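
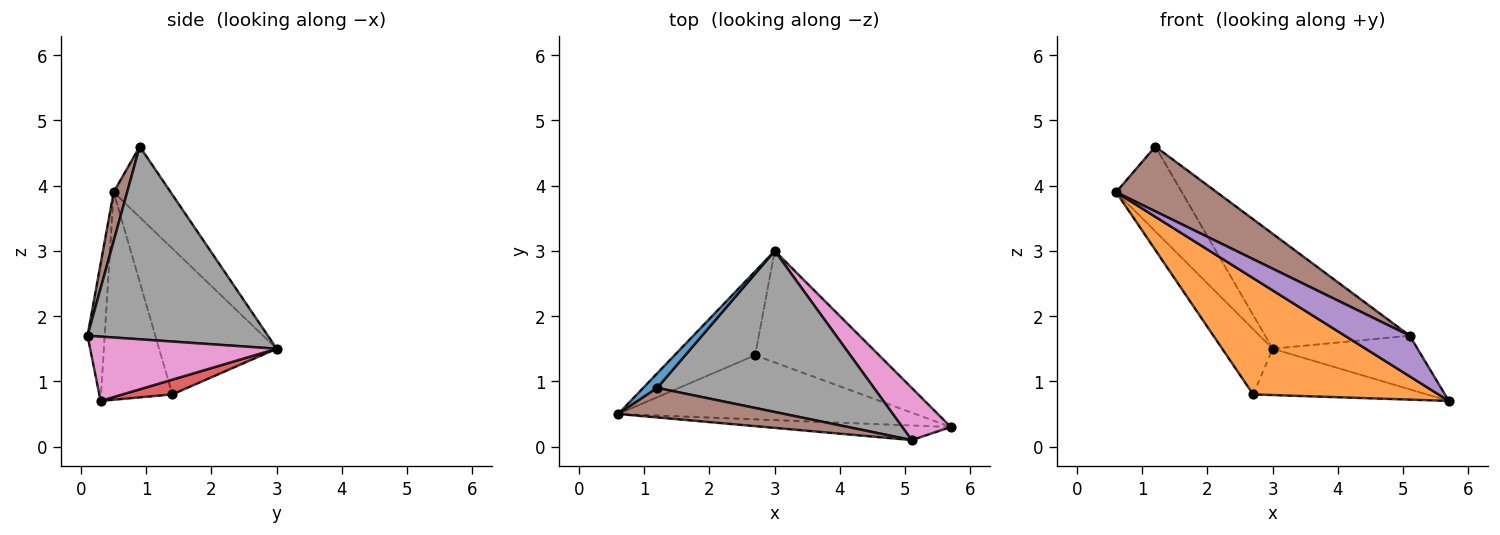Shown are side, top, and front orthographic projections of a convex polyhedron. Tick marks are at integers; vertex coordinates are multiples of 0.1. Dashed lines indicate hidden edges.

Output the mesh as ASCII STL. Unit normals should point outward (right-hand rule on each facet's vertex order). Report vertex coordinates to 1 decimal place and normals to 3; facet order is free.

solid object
 facet normal -0.650 0.749 0.130
  outer loop
   vertex 1.2 0.9 4.6
   vertex 3.0 3.0 1.5
   vertex 0.6 0.5 3.9
  endloop
 endfacet
 facet normal -0.320 -0.830 -0.457
  outer loop
   vertex 2.7 1.4 0.8
   vertex 5.7 0.3 0.7
   vertex 0.6 0.5 3.9
  endloop
 endfacet
 facet normal -0.819 0.352 -0.453
  outer loop
   vertex 2.7 1.4 0.8
   vertex 0.6 0.5 3.9
   vertex 3.0 3.0 1.5
  endloop
 endfacet
 facet normal 0.109 0.381 -0.918
  outer loop
   vertex 2.7 1.4 0.8
   vertex 3.0 3.0 1.5
   vertex 5.7 0.3 0.7
  endloop
 endfacet
 facet normal -0.241 -0.914 -0.327
  outer loop
   vertex 5.1 0.1 1.7
   vertex 0.6 0.5 3.9
   vertex 5.7 0.3 0.7
  endloop
 endfacet
 facet normal 0.121 -0.903 0.412
  outer loop
   vertex 5.1 0.1 1.7
   vertex 1.2 0.9 4.6
   vertex 0.6 0.5 3.9
  endloop
 endfacet
 facet normal 0.678 0.527 0.512
  outer loop
   vertex 5.1 0.1 1.7
   vertex 5.7 0.3 0.7
   vertex 3.0 3.0 1.5
  endloop
 endfacet
 facet normal 0.587 0.470 0.659
  outer loop
   vertex 5.1 0.1 1.7
   vertex 3.0 3.0 1.5
   vertex 1.2 0.9 4.6
  endloop
 endfacet
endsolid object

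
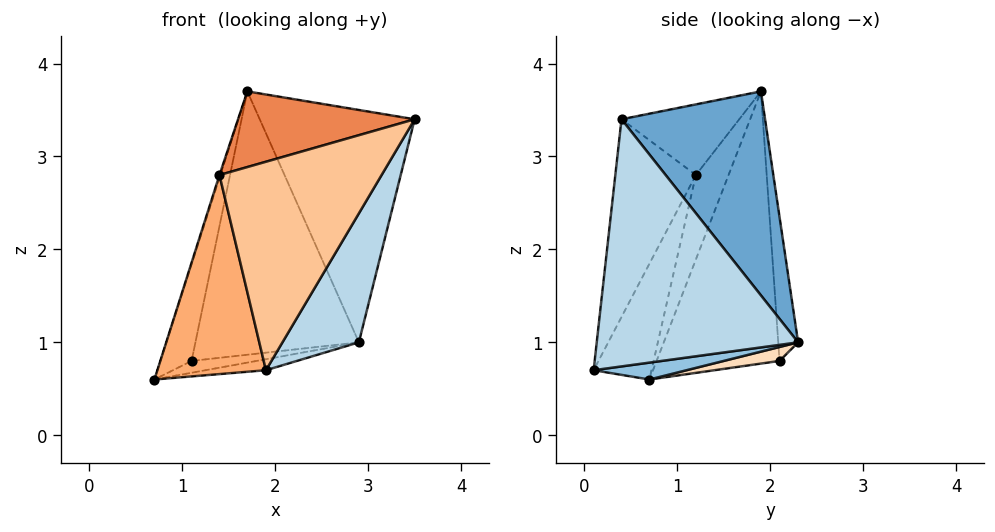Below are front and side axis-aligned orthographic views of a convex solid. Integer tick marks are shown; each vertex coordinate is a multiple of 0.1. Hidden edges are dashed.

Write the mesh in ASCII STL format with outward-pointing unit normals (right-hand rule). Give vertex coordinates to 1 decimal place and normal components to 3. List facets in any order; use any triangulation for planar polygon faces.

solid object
 facet normal 0.629 0.678 0.380
  outer loop
   vertex 1.7 1.9 3.7
   vertex 3.5 0.4 3.4
   vertex 2.9 2.3 1.0
  endloop
 endfacet
 facet normal 0.122 0.079 -0.989
  outer loop
   vertex 1.9 0.1 0.7
   vertex 0.7 0.7 0.6
   vertex 2.9 2.3 1.0
  endloop
 endfacet
 facet normal 0.831 -0.315 -0.458
  outer loop
   vertex 1.9 0.1 0.7
   vertex 2.9 2.3 1.0
   vertex 3.5 0.4 3.4
  endloop
 endfacet
 facet normal -0.954 0.026 0.298
  outer loop
   vertex 1.4 1.2 2.8
   vertex 1.7 1.9 3.7
   vertex 0.7 0.7 0.6
  endloop
 endfacet
 facet normal -0.426 -0.640 0.640
  outer loop
   vertex 1.4 1.2 2.8
   vertex 3.5 0.4 3.4
   vertex 1.7 1.9 3.7
  endloop
 endfacet
 facet normal -0.444 -0.833 0.331
  outer loop
   vertex 1.4 1.2 2.8
   vertex 0.7 0.7 0.6
   vertex 1.9 0.1 0.7
  endloop
 endfacet
 facet normal -0.418 -0.842 0.341
  outer loop
   vertex 1.4 1.2 2.8
   vertex 1.9 0.1 0.7
   vertex 3.5 0.4 3.4
  endloop
 endfacet
 facet normal 0.097 0.113 -0.989
  outer loop
   vertex 1.1 2.1 0.8
   vertex 2.9 2.3 1.0
   vertex 0.7 0.7 0.6
  endloop
 endfacet
 facet normal -0.947 0.240 0.213
  outer loop
   vertex 1.1 2.1 0.8
   vertex 0.7 0.7 0.6
   vertex 1.7 1.9 3.7
  endloop
 endfacet
 facet normal -0.120 0.988 0.093
  outer loop
   vertex 1.1 2.1 0.8
   vertex 1.7 1.9 3.7
   vertex 2.9 2.3 1.0
  endloop
 endfacet
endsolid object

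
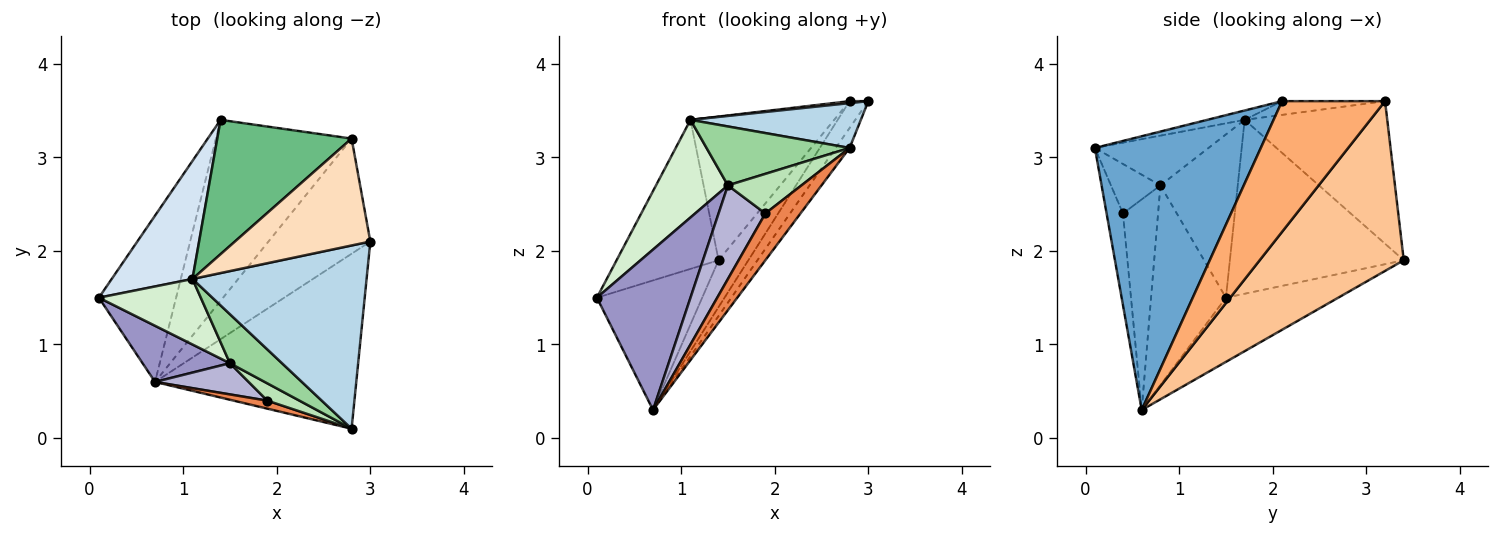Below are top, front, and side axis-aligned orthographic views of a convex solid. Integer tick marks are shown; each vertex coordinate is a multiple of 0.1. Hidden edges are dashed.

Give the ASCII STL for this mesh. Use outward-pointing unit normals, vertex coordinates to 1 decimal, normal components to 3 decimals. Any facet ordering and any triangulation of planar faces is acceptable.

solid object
 facet normal 0.804 0.067 -0.591
  outer loop
   vertex 0.7 0.6 0.3
   vertex 3.0 2.1 3.6
   vertex 2.8 0.1 3.1
  endloop
 endfacet
 facet normal -0.548 0.514 -0.660
  outer loop
   vertex 1.4 3.4 1.9
   vertex 0.7 0.6 0.3
   vertex 0.1 1.5 1.5
  endloop
 endfacet
 facet normal -0.052 -0.237 0.970
  outer loop
   vertex 1.1 1.7 3.4
   vertex 2.8 0.1 3.1
   vertex 3.0 2.1 3.6
  endloop
 endfacet
 facet normal -0.801 0.470 0.372
  outer loop
   vertex 1.1 1.7 3.4
   vertex 1.4 3.4 1.9
   vertex 0.1 1.5 1.5
  endloop
 endfacet
 facet normal -0.418 -0.895 0.154
  outer loop
   vertex 1.9 0.4 2.4
   vertex 0.7 0.6 0.3
   vertex 2.8 0.1 3.1
  endloop
 endfacet
 facet normal 0.781 0.142 -0.609
  outer loop
   vertex 2.8 3.2 3.6
   vertex 3.0 2.1 3.6
   vertex 0.7 0.6 0.3
  endloop
 endfacet
 facet normal 0.771 0.159 -0.616
  outer loop
   vertex 2.8 3.2 3.6
   vertex 0.7 0.6 0.3
   vertex 1.4 3.4 1.9
  endloop
 endfacet
 facet normal -0.101 -0.018 0.995
  outer loop
   vertex 2.8 3.2 3.6
   vertex 1.1 1.7 3.4
   vertex 3.0 2.1 3.6
  endloop
 endfacet
 facet normal -0.587 0.591 0.553
  outer loop
   vertex 2.8 3.2 3.6
   vertex 1.4 3.4 1.9
   vertex 1.1 1.7 3.4
  endloop
 endfacet
 facet normal -0.521 -0.656 0.546
  outer loop
   vertex 1.5 0.8 2.7
   vertex 2.8 0.1 3.1
   vertex 1.1 1.7 3.4
  endloop
 endfacet
 facet normal -0.525 -0.780 0.340
  outer loop
   vertex 1.5 0.8 2.7
   vertex 1.9 0.4 2.4
   vertex 2.8 0.1 3.1
  endloop
 endfacet
 facet normal -0.666 -0.619 0.416
  outer loop
   vertex 1.5 0.8 2.7
   vertex 1.1 1.7 3.4
   vertex 0.1 1.5 1.5
  endloop
 endfacet
 facet normal -0.603 -0.753 0.264
  outer loop
   vertex 1.5 0.8 2.7
   vertex 0.1 1.5 1.5
   vertex 0.7 0.6 0.3
  endloop
 endfacet
 facet normal -0.580 -0.773 0.258
  outer loop
   vertex 1.5 0.8 2.7
   vertex 0.7 0.6 0.3
   vertex 1.9 0.4 2.4
  endloop
 endfacet
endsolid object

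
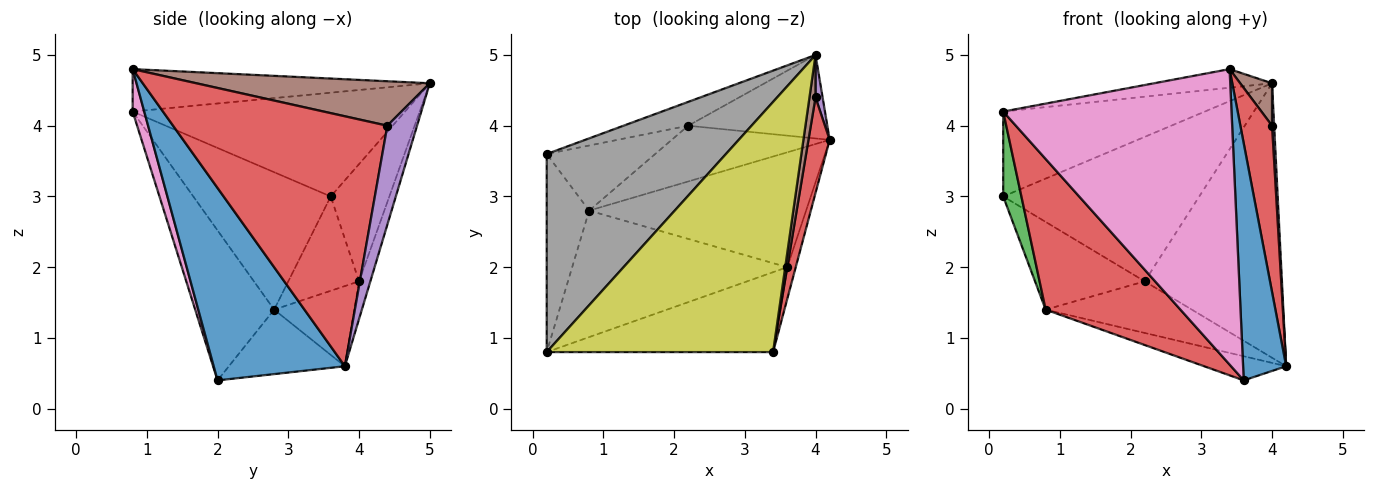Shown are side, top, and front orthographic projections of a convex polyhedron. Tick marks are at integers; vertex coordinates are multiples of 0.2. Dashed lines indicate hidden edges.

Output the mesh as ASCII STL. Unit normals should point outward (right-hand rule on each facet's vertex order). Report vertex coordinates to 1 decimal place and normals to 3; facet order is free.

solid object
 facet normal 0.949 -0.312 -0.042
  outer loop
   vertex 3.6 2.0 0.4
   vertex 4.2 3.8 0.6
   vertex 3.4 0.8 4.8
  endloop
 endfacet
 facet normal -0.283 0.946 -0.156
  outer loop
   vertex 2.2 4.0 1.8
   vertex 0.2 3.6 3.0
   vertex 4.0 5.0 4.6
  endloop
 endfacet
 facet normal -0.079 0.954 -0.290
  outer loop
   vertex 2.2 4.0 1.8
   vertex 4.0 5.0 4.6
   vertex 4.2 3.8 0.6
  endloop
 endfacet
 facet normal 0.986 -0.146 0.084
  outer loop
   vertex 4.0 4.4 4.0
   vertex 3.4 0.8 4.8
   vertex 4.2 3.8 0.6
  endloop
 endfacet
 facet normal 0.995 -0.071 0.071
  outer loop
   vertex 4.0 4.4 4.0
   vertex 4.2 3.8 0.6
   vertex 4.0 5.0 4.6
  endloop
 endfacet
 facet normal 0.982 -0.134 0.134
  outer loop
   vertex 4.0 4.4 4.0
   vertex 4.0 5.0 4.6
   vertex 3.4 0.8 4.8
  endloop
 endfacet
 facet normal 0.049 -0.964 -0.261
  outer loop
   vertex 0.2 0.8 4.2
   vertex 3.6 2.0 0.4
   vertex 3.4 0.8 4.8
  endloop
 endfacet
 facet normal -0.470 0.348 0.811
  outer loop
   vertex 0.2 0.8 4.2
   vertex 4.0 5.0 4.6
   vertex 0.2 3.6 3.0
  endloop
 endfacet
 facet normal -0.184 0.073 0.980
  outer loop
   vertex 0.2 0.8 4.2
   vertex 3.4 0.8 4.8
   vertex 4.0 5.0 4.6
  endloop
 endfacet
 facet normal -0.279 0.197 -0.940
  outer loop
   vertex 0.8 2.8 1.4
   vertex 4.2 3.8 0.6
   vertex 3.6 2.0 0.4
  endloop
 endfacet
 facet normal -0.349 0.636 -0.688
  outer loop
   vertex 0.8 2.8 1.4
   vertex 2.2 4.0 1.8
   vertex 4.2 3.8 0.6
  endloop
 endfacet
 facet normal -0.460 0.713 -0.529
  outer loop
   vertex 0.8 2.8 1.4
   vertex 0.2 3.6 3.0
   vertex 2.2 4.0 1.8
  endloop
 endfacet
 facet normal -0.948 -0.125 -0.293
  outer loop
   vertex 0.8 2.8 1.4
   vertex 0.2 0.8 4.2
   vertex 0.2 3.6 3.0
  endloop
 endfacet
 facet normal -0.409 -0.699 -0.587
  outer loop
   vertex 0.8 2.8 1.4
   vertex 3.6 2.0 0.4
   vertex 0.2 0.8 4.2
  endloop
 endfacet
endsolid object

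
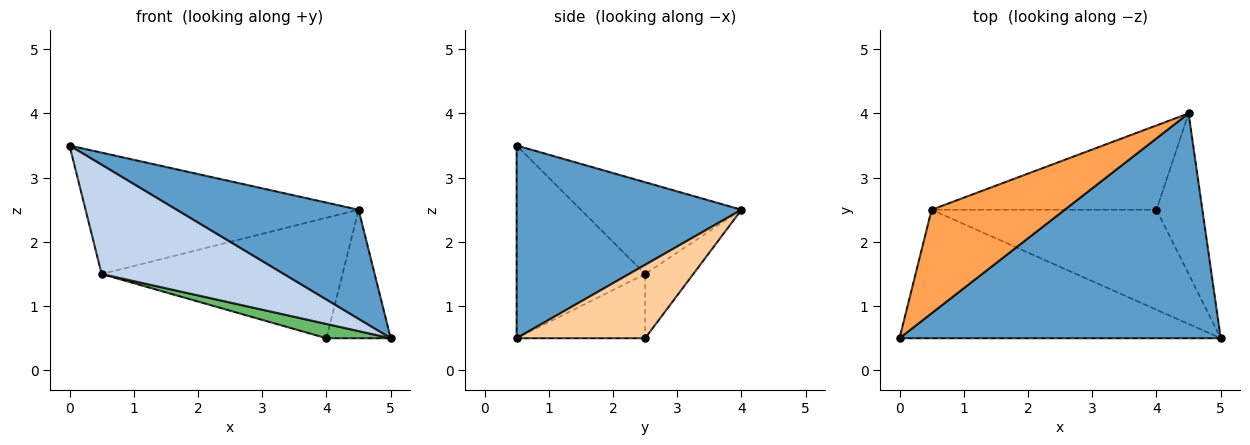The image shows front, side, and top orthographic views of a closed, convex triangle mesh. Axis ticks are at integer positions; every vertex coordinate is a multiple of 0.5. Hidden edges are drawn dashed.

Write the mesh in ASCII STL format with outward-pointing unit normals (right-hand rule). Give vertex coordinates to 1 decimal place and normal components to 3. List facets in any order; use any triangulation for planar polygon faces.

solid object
 facet normal 0.475 -0.384 0.792
  outer loop
   vertex 4.5 4.0 2.5
   vertex 0.0 0.5 3.5
   vertex 5.0 0.5 0.5
  endloop
 endfacet
 facet normal -0.416 -0.589 -0.693
  outer loop
   vertex 0.5 2.5 1.5
   vertex 5.0 0.5 0.5
   vertex 0.0 0.5 3.5
  endloop
 endfacet
 facet normal -0.409 0.694 0.592
  outer loop
   vertex 0.5 2.5 1.5
   vertex 0.0 0.5 3.5
   vertex 4.5 4.0 2.5
  endloop
 endfacet
 facet normal 0.781 0.390 -0.488
  outer loop
   vertex 4.0 2.5 0.5
   vertex 4.5 4.0 2.5
   vertex 5.0 0.5 0.5
  endloop
 endfacet
 facet normal -0.272 -0.136 -0.953
  outer loop
   vertex 4.0 2.5 0.5
   vertex 5.0 0.5 0.5
   vertex 0.5 2.5 1.5
  endloop
 endfacet
 facet normal -0.162 0.808 -0.566
  outer loop
   vertex 4.0 2.5 0.5
   vertex 0.5 2.5 1.5
   vertex 4.5 4.0 2.5
  endloop
 endfacet
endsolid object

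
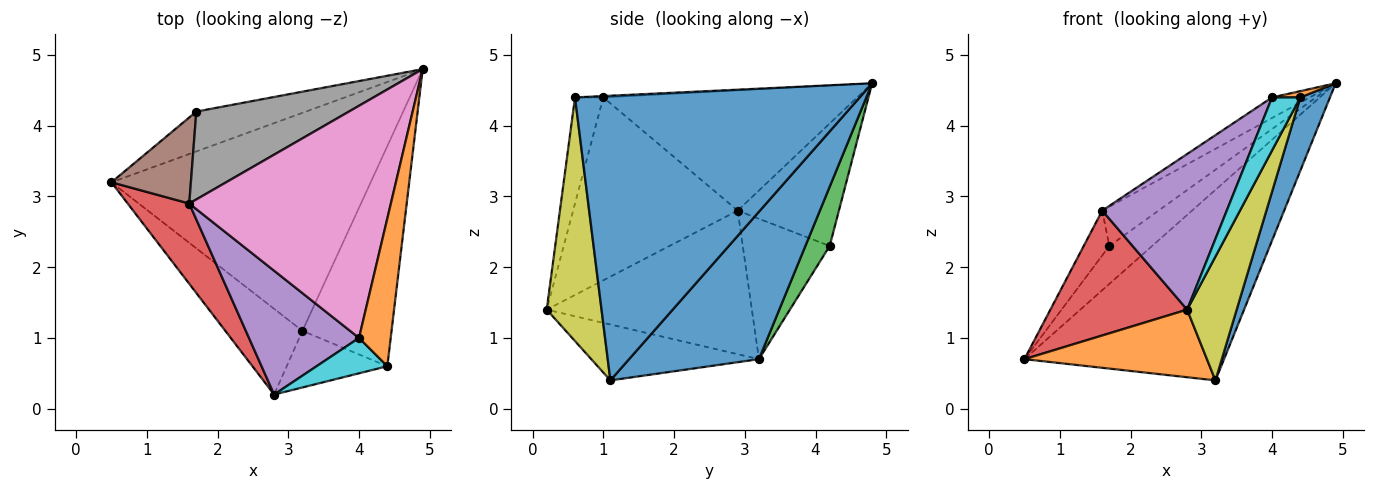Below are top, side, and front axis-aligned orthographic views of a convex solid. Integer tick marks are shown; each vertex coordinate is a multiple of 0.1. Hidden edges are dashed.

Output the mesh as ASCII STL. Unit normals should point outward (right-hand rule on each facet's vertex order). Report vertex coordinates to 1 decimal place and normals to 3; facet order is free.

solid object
 facet normal 0.394 0.605 -0.692
  outer loop
   vertex 3.2 1.1 0.4
   vertex 0.5 3.2 0.7
   vertex 4.9 4.8 4.6
  endloop
 endfacet
 facet normal -0.495 -0.538 -0.682
  outer loop
   vertex 3.2 1.1 0.4
   vertex 2.8 0.2 1.4
   vertex 0.5 3.2 0.7
  endloop
 endfacet
 facet normal 0.364 0.642 -0.675
  outer loop
   vertex 1.7 4.2 2.3
   vertex 4.9 4.8 4.6
   vertex 0.5 3.2 0.7
  endloop
 endfacet
 facet normal -0.784 -0.522 0.336
  outer loop
   vertex 1.6 2.9 2.8
   vertex 0.5 3.2 0.7
   vertex 2.8 0.2 1.4
  endloop
 endfacet
 facet normal -0.719 -0.544 0.433
  outer loop
   vertex 1.6 2.9 2.8
   vertex 2.8 0.2 1.4
   vertex 4.0 1.0 4.4
  endloop
 endfacet
 facet normal -0.843 0.248 0.477
  outer loop
   vertex 1.6 2.9 2.8
   vertex 1.7 4.2 2.3
   vertex 0.5 3.2 0.7
  endloop
 endfacet
 facet normal -0.511 0.076 0.856
  outer loop
   vertex 1.6 2.9 2.8
   vertex 4.0 1.0 4.4
   vertex 4.9 4.8 4.6
  endloop
 endfacet
 facet normal -0.591 0.329 0.737
  outer loop
   vertex 1.6 2.9 2.8
   vertex 4.9 4.8 4.6
   vertex 1.7 4.2 2.3
  endloop
 endfacet
 facet normal 0.710 -0.641 -0.293
  outer loop
   vertex 4.4 0.6 4.4
   vertex 2.8 0.2 1.4
   vertex 3.2 1.1 0.4
  endloop
 endfacet
 facet normal -0.640 -0.640 0.426
  outer loop
   vertex 4.4 0.6 4.4
   vertex 4.0 1.0 4.4
   vertex 2.8 0.2 1.4
  endloop
 endfacet
 facet normal 0.950 -0.099 -0.297
  outer loop
   vertex 4.4 0.6 4.4
   vertex 3.2 1.1 0.4
   vertex 4.9 4.8 4.6
  endloop
 endfacet
 facet normal -0.042 -0.042 0.998
  outer loop
   vertex 4.4 0.6 4.4
   vertex 4.9 4.8 4.6
   vertex 4.0 1.0 4.4
  endloop
 endfacet
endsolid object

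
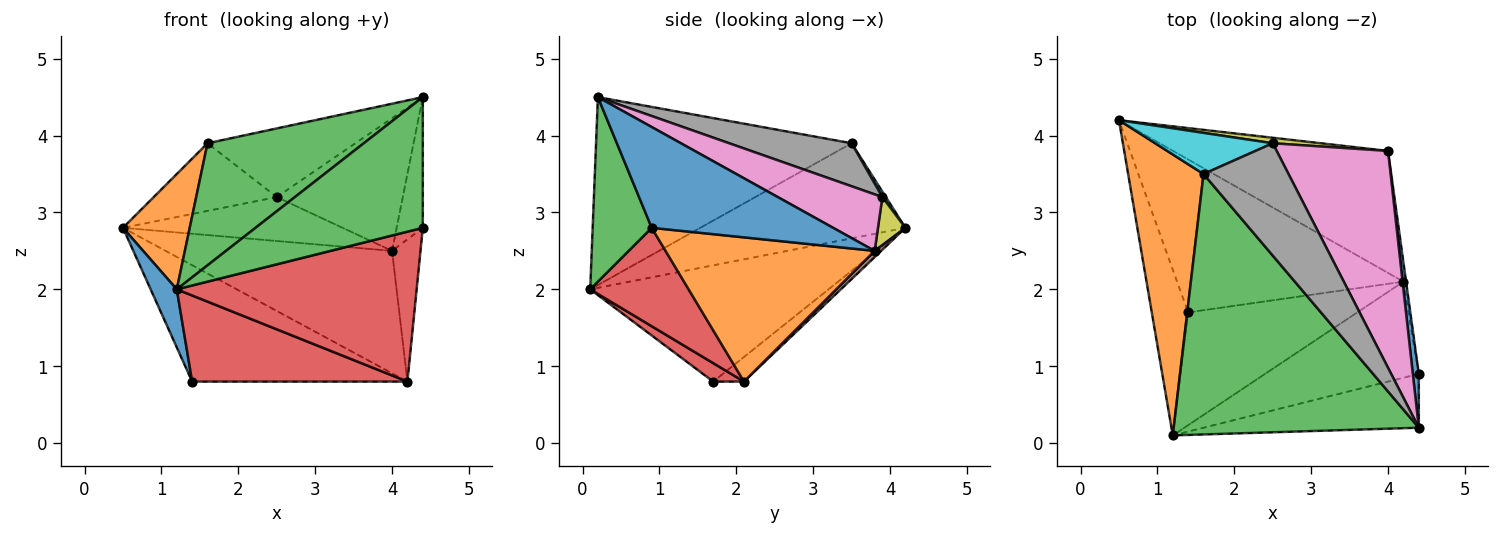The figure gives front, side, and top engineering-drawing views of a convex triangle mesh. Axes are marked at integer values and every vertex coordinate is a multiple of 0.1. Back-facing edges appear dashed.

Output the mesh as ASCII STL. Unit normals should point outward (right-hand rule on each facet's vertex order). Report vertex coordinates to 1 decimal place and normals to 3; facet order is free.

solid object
 facet normal -0.949 -0.104 -0.297
  outer loop
   vertex 1.4 1.7 0.8
   vertex 1.2 0.1 2.0
   vertex 0.5 4.2 2.8
  endloop
 endfacet
 facet normal -0.759 -0.247 0.602
  outer loop
   vertex 1.6 3.5 3.9
   vertex 0.5 4.2 2.8
   vertex 1.2 0.1 2.0
  endloop
 endfacet
 facet normal -0.570 -0.349 0.744
  outer loop
   vertex 1.6 3.5 3.9
   vertex 1.2 0.1 2.0
   vertex 4.4 0.2 4.5
  endloop
 endfacet
 facet normal 0.086 -0.605 -0.792
  outer loop
   vertex 4.2 2.1 0.8
   vertex 1.2 0.1 2.0
   vertex 1.4 1.7 0.8
  endloop
 endfacet
 facet normal -0.086 0.603 -0.793
  outer loop
   vertex 4.2 2.1 0.8
   vertex 1.4 1.7 0.8
   vertex 0.5 4.2 2.8
  endloop
 endfacet
 facet normal 0.020 0.708 -0.706
  outer loop
   vertex 4.2 2.1 0.8
   vertex 0.5 4.2 2.8
   vertex 4.0 3.8 2.5
  endloop
 endfacet
 facet normal 0.397 0.479 0.783
  outer loop
   vertex 2.5 3.9 3.2
   vertex 4.4 0.2 4.5
   vertex 4.0 3.8 2.5
  endloop
 endfacet
 facet normal 0.396 0.479 0.783
  outer loop
   vertex 2.5 3.9 3.2
   vertex 1.6 3.5 3.9
   vertex 4.4 0.2 4.5
  endloop
 endfacet
 facet normal 0.123 0.985 0.123
  outer loop
   vertex 2.5 3.9 3.2
   vertex 4.0 3.8 2.5
   vertex 0.5 4.2 2.8
  endloop
 endfacet
 facet normal 0.024 0.854 0.519
  outer loop
   vertex 2.5 3.9 3.2
   vertex 0.5 4.2 2.8
   vertex 1.6 3.5 3.9
  endloop
 endfacet
 facet normal 0.988 0.142 0.059
  outer loop
   vertex 4.4 0.9 2.8
   vertex 4.0 3.8 2.5
   vertex 4.4 0.2 4.5
  endloop
 endfacet
 facet normal 0.991 0.135 -0.018
  outer loop
   vertex 4.4 0.9 2.8
   vertex 4.2 2.1 0.8
   vertex 4.0 3.8 2.5
  endloop
 endfacet
 facet normal 0.310 -0.879 -0.362
  outer loop
   vertex 4.4 0.9 2.8
   vertex 4.4 0.2 4.5
   vertex 1.2 0.1 2.0
  endloop
 endfacet
 facet normal 0.326 -0.796 -0.510
  outer loop
   vertex 4.4 0.9 2.8
   vertex 1.2 0.1 2.0
   vertex 4.2 2.1 0.8
  endloop
 endfacet
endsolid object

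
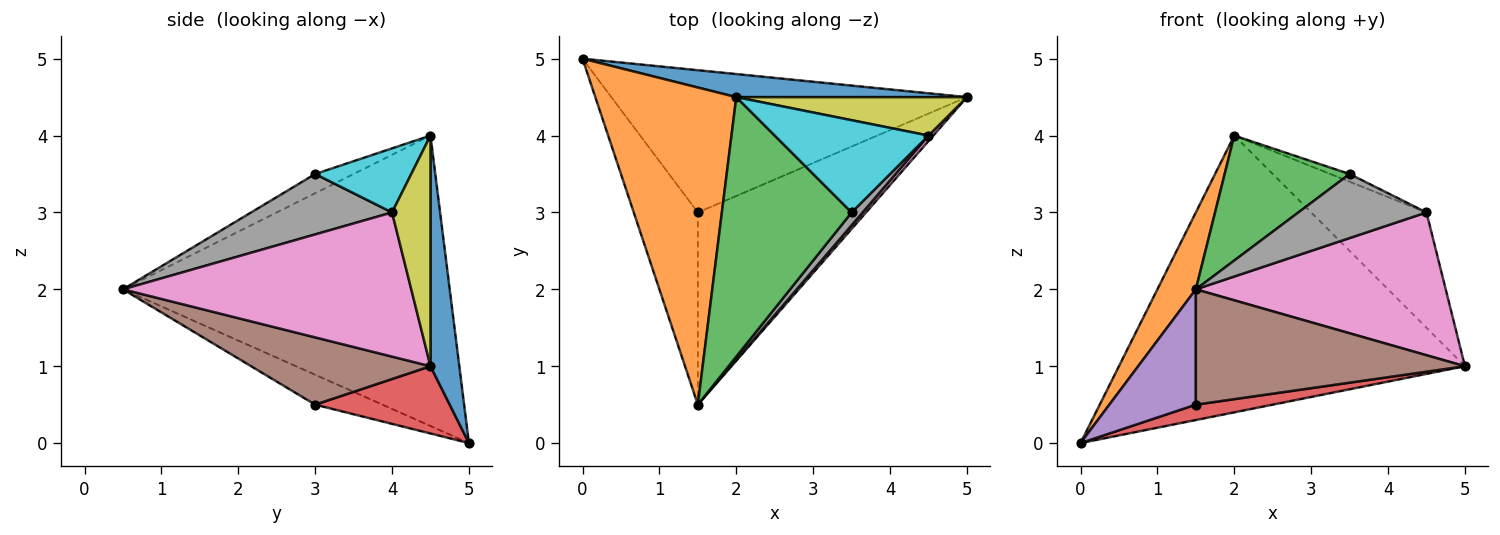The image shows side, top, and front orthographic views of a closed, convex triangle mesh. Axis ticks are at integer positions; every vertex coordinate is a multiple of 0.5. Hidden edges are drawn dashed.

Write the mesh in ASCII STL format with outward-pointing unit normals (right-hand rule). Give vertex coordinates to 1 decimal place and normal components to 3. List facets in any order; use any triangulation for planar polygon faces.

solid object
 facet normal 0.083 0.993 0.083
  outer loop
   vertex 2.0 4.5 4.0
   vertex 5.0 4.5 1.0
   vertex 0.0 5.0 0.0
  endloop
 endfacet
 facet normal -0.895 -0.105 0.434
  outer loop
   vertex 2.0 4.5 4.0
   vertex 0.0 5.0 0.0
   vertex 1.5 0.5 2.0
  endloop
 endfacet
 facet normal -0.132 -0.430 0.893
  outer loop
   vertex 3.5 3.0 3.5
   vertex 2.0 4.5 4.0
   vertex 1.5 0.5 2.0
  endloop
 endfacet
 facet normal 0.185 -0.106 -0.977
  outer loop
   vertex 1.5 3.0 0.5
   vertex 0.0 5.0 0.0
   vertex 5.0 4.5 1.0
  endloop
 endfacet
 facet normal -0.372 -0.478 -0.796
  outer loop
   vertex 1.5 3.0 0.5
   vertex 1.5 0.5 2.0
   vertex 0.0 5.0 0.0
  endloop
 endfacet
 facet normal 0.324 -0.487 -0.811
  outer loop
   vertex 1.5 3.0 0.5
   vertex 5.0 4.5 1.0
   vertex 1.5 0.5 2.0
  endloop
 endfacet
 facet normal 0.755 -0.655 0.025
  outer loop
   vertex 4.5 4.0 3.0
   vertex 1.5 0.5 2.0
   vertex 5.0 4.5 1.0
  endloop
 endfacet
 facet normal 0.733 -0.667 0.133
  outer loop
   vertex 4.5 4.0 3.0
   vertex 3.5 3.0 3.5
   vertex 1.5 0.5 2.0
  endloop
 endfacet
 facet normal 0.302 0.905 0.302
  outer loop
   vertex 4.5 4.0 3.0
   vertex 5.0 4.5 1.0
   vertex 2.0 4.5 4.0
  endloop
 endfacet
 facet normal 0.383 0.077 0.920
  outer loop
   vertex 4.5 4.0 3.0
   vertex 2.0 4.5 4.0
   vertex 3.5 3.0 3.5
  endloop
 endfacet
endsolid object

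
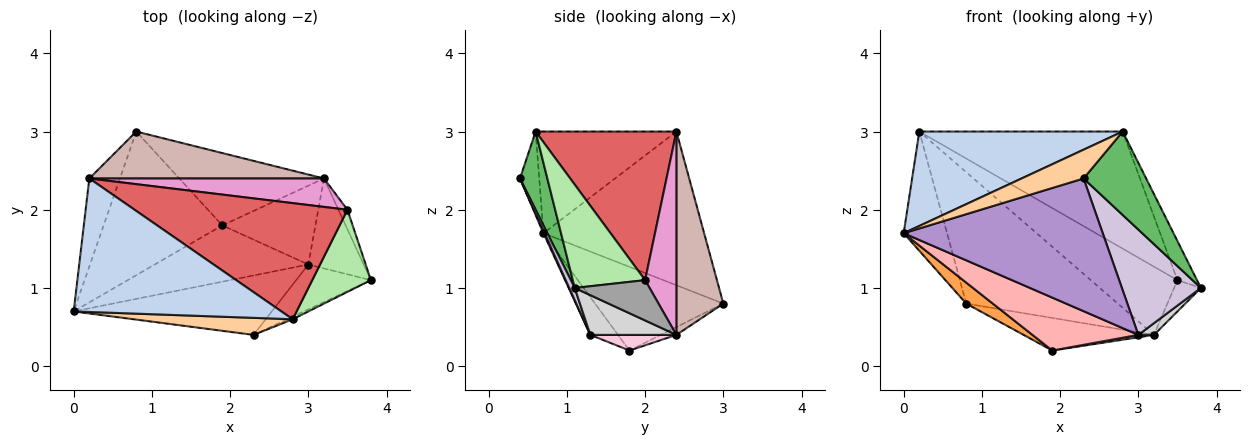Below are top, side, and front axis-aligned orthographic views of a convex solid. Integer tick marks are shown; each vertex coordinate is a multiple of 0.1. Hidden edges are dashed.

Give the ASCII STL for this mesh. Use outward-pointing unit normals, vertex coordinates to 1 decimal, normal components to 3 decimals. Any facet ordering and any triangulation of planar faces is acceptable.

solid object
 facet normal -0.948 0.256 -0.189
  outer loop
   vertex 0.2 2.4 3.0
   vertex 0.8 3.0 0.8
   vertex 0.0 0.7 1.7
  endloop
 endfacet
 facet normal -0.371 -0.536 0.758
  outer loop
   vertex 0.2 2.4 3.0
   vertex 0.0 0.7 1.7
   vertex 2.8 0.6 3.0
  endloop
 endfacet
 facet normal -0.572 -0.119 -0.812
  outer loop
   vertex 1.9 1.8 0.2
   vertex 0.0 0.7 1.7
   vertex 0.8 3.0 0.8
  endloop
 endfacet
 facet normal -0.258 -0.831 0.492
  outer loop
   vertex 2.3 0.4 2.4
   vertex 2.8 0.6 3.0
   vertex 0.0 0.7 1.7
  endloop
 endfacet
 facet normal 0.401 -0.916 -0.029
  outer loop
   vertex 2.3 0.4 2.4
   vertex 3.8 1.1 1.0
   vertex 2.8 0.6 3.0
  endloop
 endfacet
 facet normal 0.847 0.229 0.481
  outer loop
   vertex 3.5 2.0 1.1
   vertex 2.8 0.6 3.0
   vertex 3.8 1.1 1.0
  endloop
 endfacet
 facet normal 0.441 0.637 0.632
  outer loop
   vertex 3.5 2.0 1.1
   vertex 0.2 2.4 3.0
   vertex 2.8 0.6 3.0
  endloop
 endfacet
 facet normal -0.176 -0.674 -0.717
  outer loop
   vertex 3.0 1.3 0.4
   vertex 0.0 0.7 1.7
   vertex 1.9 1.8 0.2
  endloop
 endfacet
 facet normal 0.005 -0.913 -0.409
  outer loop
   vertex 3.0 1.3 0.4
   vertex 2.3 0.4 2.4
   vertex 0.0 0.7 1.7
  endloop
 endfacet
 facet normal 0.064 -0.918 -0.391
  outer loop
   vertex 3.0 1.3 0.4
   vertex 3.8 1.1 1.0
   vertex 2.3 0.4 2.4
  endloop
 endfacet
 facet normal -0.049 0.410 -0.911
  outer loop
   vertex 3.2 2.4 0.4
   vertex 1.9 1.8 0.2
   vertex 0.8 3.0 0.8
  endloop
 endfacet
 facet normal 0.280 0.904 0.323
  outer loop
   vertex 3.2 2.4 0.4
   vertex 0.8 3.0 0.8
   vertex 0.2 2.4 3.0
  endloop
 endfacet
 facet normal 0.316 0.876 0.365
  outer loop
   vertex 3.2 2.4 0.4
   vertex 0.2 2.4 3.0
   vertex 3.5 2.0 1.1
  endloop
 endfacet
 facet normal 0.166 -0.030 -0.986
  outer loop
   vertex 3.2 2.4 0.4
   vertex 3.0 1.3 0.4
   vertex 1.9 1.8 0.2
  endloop
 endfacet
 facet normal 0.921 0.330 -0.206
  outer loop
   vertex 3.2 2.4 0.4
   vertex 3.5 2.0 1.1
   vertex 3.8 1.1 1.0
  endloop
 endfacet
 facet normal 0.580 -0.105 -0.808
  outer loop
   vertex 3.2 2.4 0.4
   vertex 3.8 1.1 1.0
   vertex 3.0 1.3 0.4
  endloop
 endfacet
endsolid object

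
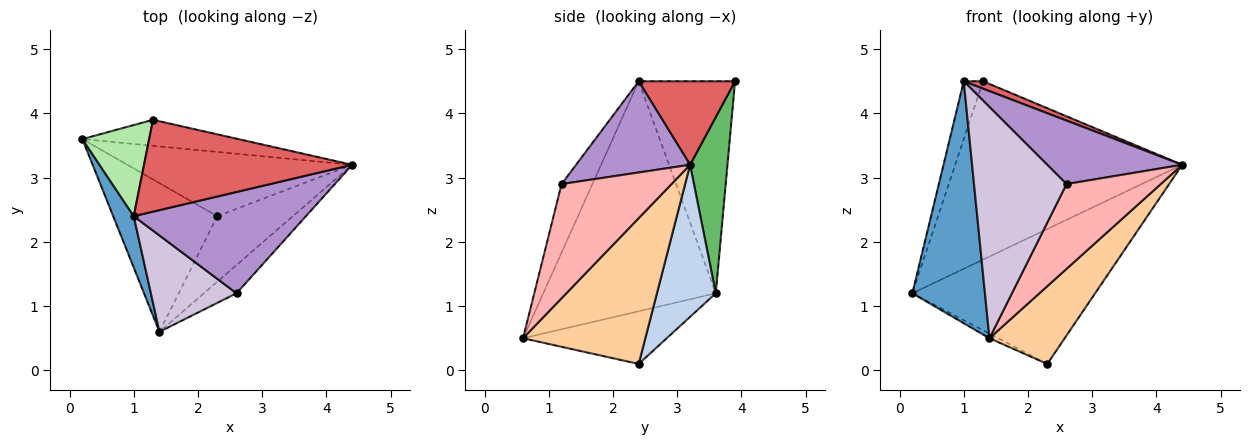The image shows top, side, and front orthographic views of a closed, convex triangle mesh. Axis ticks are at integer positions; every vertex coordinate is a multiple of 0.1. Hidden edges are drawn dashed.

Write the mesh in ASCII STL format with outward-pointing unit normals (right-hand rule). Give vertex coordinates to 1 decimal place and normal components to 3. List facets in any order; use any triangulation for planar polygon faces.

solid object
 facet normal -0.919 -0.387 0.082
  outer loop
   vertex 1.0 2.4 4.5
   vertex 0.2 3.6 1.2
   vertex 1.4 0.6 0.5
  endloop
 endfacet
 facet normal 0.279 0.867 -0.413
  outer loop
   vertex 2.3 2.4 0.1
   vertex 0.2 3.6 1.2
   vertex 4.4 3.2 3.2
  endloop
 endfacet
 facet normal -0.451 0.028 -0.892
  outer loop
   vertex 2.3 2.4 0.1
   vertex 1.4 0.6 0.5
   vertex 0.2 3.6 1.2
  endloop
 endfacet
 facet normal 0.779 -0.479 -0.404
  outer loop
   vertex 2.3 2.4 0.1
   vertex 4.4 3.2 3.2
   vertex 1.4 0.6 0.5
  endloop
 endfacet
 facet normal 0.161 0.977 -0.142
  outer loop
   vertex 1.3 3.9 4.5
   vertex 4.4 3.2 3.2
   vertex 0.2 3.6 1.2
  endloop
 endfacet
 facet normal -0.937 0.187 0.295
  outer loop
   vertex 1.3 3.9 4.5
   vertex 0.2 3.6 1.2
   vertex 1.0 2.4 4.5
  endloop
 endfacet
 facet normal 0.371 -0.074 0.926
  outer loop
   vertex 1.3 3.9 4.5
   vertex 1.0 2.4 4.5
   vertex 4.4 3.2 3.2
  endloop
 endfacet
 facet normal 0.742 -0.636 -0.212
  outer loop
   vertex 2.6 1.2 2.9
   vertex 1.4 0.6 0.5
   vertex 4.4 3.2 3.2
  endloop
 endfacet
 facet normal 0.410 -0.485 0.773
  outer loop
   vertex 2.6 1.2 2.9
   vertex 4.4 3.2 3.2
   vertex 1.0 2.4 4.5
  endloop
 endfacet
 facet normal -0.294 -0.882 0.368
  outer loop
   vertex 2.6 1.2 2.9
   vertex 1.0 2.4 4.5
   vertex 1.4 0.6 0.5
  endloop
 endfacet
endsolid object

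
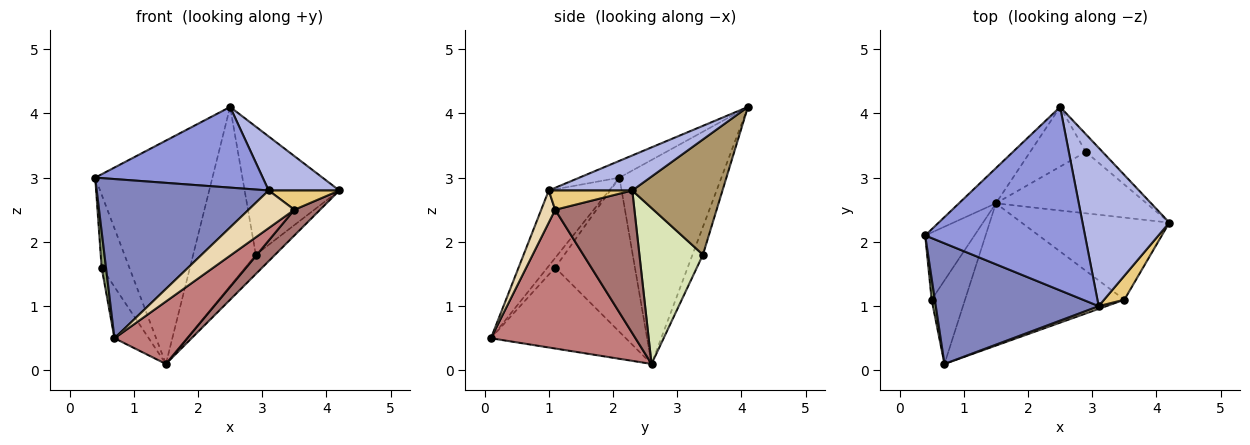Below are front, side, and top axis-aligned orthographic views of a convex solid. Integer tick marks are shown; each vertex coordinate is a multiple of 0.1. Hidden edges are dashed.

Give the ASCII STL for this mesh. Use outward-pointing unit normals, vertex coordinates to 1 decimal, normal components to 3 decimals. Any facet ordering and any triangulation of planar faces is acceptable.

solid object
 facet normal -0.652 0.749 -0.118
  outer loop
   vertex 2.5 4.1 4.1
   vertex 1.5 2.6 0.1
   vertex 0.4 2.1 3.0
  endloop
 endfacet
 facet normal -0.270 -0.767 0.582
  outer loop
   vertex 3.1 1.0 2.8
   vertex 0.4 2.1 3.0
   vertex 0.7 0.1 0.5
  endloop
 endfacet
 facet normal -0.096 -0.401 0.911
  outer loop
   vertex 3.1 1.0 2.8
   vertex 2.5 4.1 4.1
   vertex 0.4 2.1 3.0
  endloop
 endfacet
 facet normal 0.357 -0.302 0.884
  outer loop
   vertex 3.1 1.0 2.8
   vertex 4.2 2.3 2.8
   vertex 2.5 4.1 4.1
  endloop
 endfacet
 facet normal -0.836 -0.474 0.279
  outer loop
   vertex 0.5 1.1 1.6
   vertex 0.7 0.1 0.5
   vertex 0.4 2.1 3.0
  endloop
 endfacet
 facet normal -0.904 0.314 -0.289
  outer loop
   vertex 0.5 1.1 1.6
   vertex 0.4 2.1 3.0
   vertex 1.5 2.6 0.1
  endloop
 endfacet
 facet normal -0.900 0.229 -0.371
  outer loop
   vertex 0.5 1.1 1.6
   vertex 1.5 2.6 0.1
   vertex 0.7 0.1 0.5
  endloop
 endfacet
 facet normal 0.703 0.213 -0.679
  outer loop
   vertex 2.9 3.4 1.8
   vertex 4.2 2.3 2.8
   vertex 1.5 2.6 0.1
  endloop
 endfacet
 facet normal 0.686 0.720 -0.100
  outer loop
   vertex 2.9 3.4 1.8
   vertex 2.5 4.1 4.1
   vertex 4.2 2.3 2.8
  endloop
 endfacet
 facet normal -0.156 0.937 -0.312
  outer loop
   vertex 2.9 3.4 1.8
   vertex 1.5 2.6 0.1
   vertex 2.5 4.1 4.1
  endloop
 endfacet
 facet normal 0.595 -0.504 0.626
  outer loop
   vertex 3.5 1.1 2.5
   vertex 4.2 2.3 2.8
   vertex 3.1 1.0 2.8
  endloop
 endfacet
 facet normal 0.291 -0.954 0.070
  outer loop
   vertex 3.5 1.1 2.5
   vertex 3.1 1.0 2.8
   vertex 0.7 0.1 0.5
  endloop
 endfacet
 facet normal 0.678 -0.220 -0.702
  outer loop
   vertex 3.5 1.1 2.5
   vertex 1.5 2.6 0.1
   vertex 4.2 2.3 2.8
  endloop
 endfacet
 facet normal 0.624 -0.314 -0.716
  outer loop
   vertex 3.5 1.1 2.5
   vertex 0.7 0.1 0.5
   vertex 1.5 2.6 0.1
  endloop
 endfacet
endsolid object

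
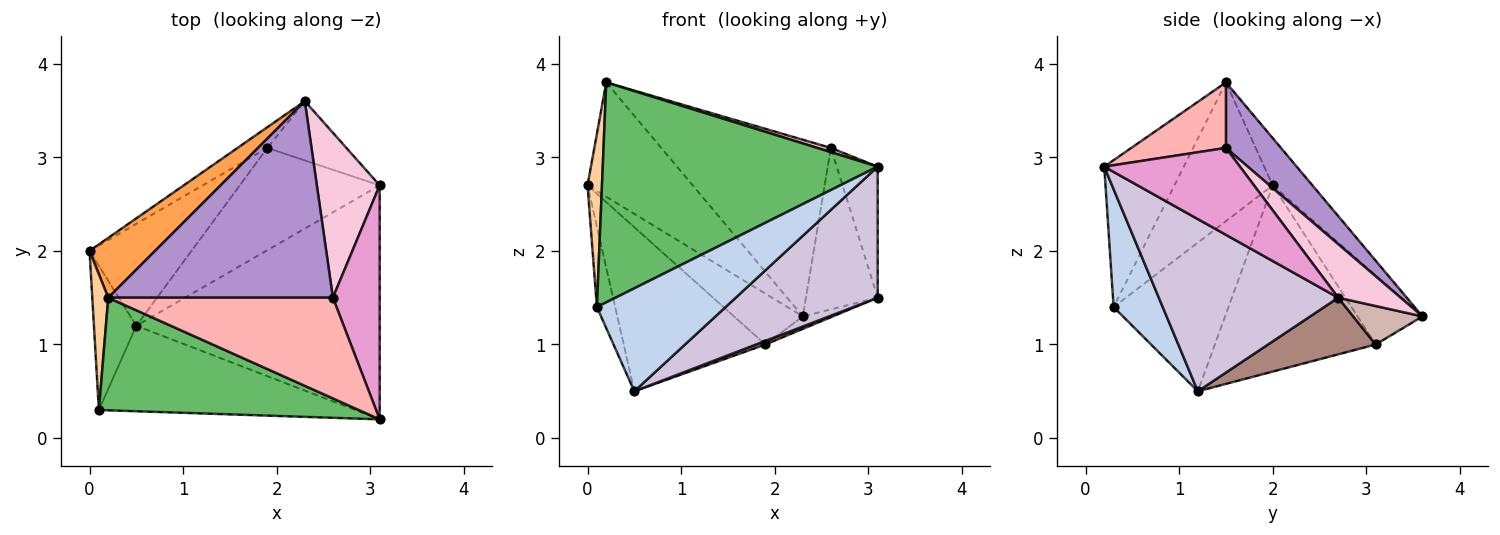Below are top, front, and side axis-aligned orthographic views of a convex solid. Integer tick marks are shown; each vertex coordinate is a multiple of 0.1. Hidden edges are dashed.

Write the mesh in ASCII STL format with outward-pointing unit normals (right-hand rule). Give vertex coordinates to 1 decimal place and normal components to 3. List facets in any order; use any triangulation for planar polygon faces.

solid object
 facet normal -0.951 0.151 -0.271
  outer loop
   vertex 0.1 0.3 1.4
   vertex 0.0 2.0 2.7
   vertex 0.5 1.2 0.5
  endloop
 endfacet
 facet normal 0.282 -0.738 -0.613
  outer loop
   vertex 0.1 0.3 1.4
   vertex 0.5 1.2 0.5
   vertex 3.1 0.2 2.9
  endloop
 endfacet
 facet normal -0.317 0.840 0.440
  outer loop
   vertex 0.2 1.5 3.8
   vertex 2.3 3.6 1.3
   vertex 0.0 2.0 2.7
  endloop
 endfacet
 facet normal -0.983 -0.144 0.113
  outer loop
   vertex 0.2 1.5 3.8
   vertex 0.0 2.0 2.7
   vertex 0.1 0.3 1.4
  endloop
 endfacet
 facet normal -0.249 -0.862 0.441
  outer loop
   vertex 0.2 1.5 3.8
   vertex 0.1 0.3 1.4
   vertex 3.1 0.2 2.9
  endloop
 endfacet
 facet normal -0.658 0.697 -0.284
  outer loop
   vertex 1.9 3.1 1.0
   vertex 0.0 2.0 2.7
   vertex 2.3 3.6 1.3
  endloop
 endfacet
 facet normal -0.694 0.611 -0.380
  outer loop
   vertex 1.9 3.1 1.0
   vertex 0.5 1.2 0.5
   vertex 0.0 2.0 2.7
  endloop
 endfacet
 facet normal 0.280 -0.040 0.959
  outer loop
   vertex 2.6 1.5 3.1
   vertex 0.2 1.5 3.8
   vertex 3.1 0.2 2.9
  endloop
 endfacet
 facet normal 0.212 0.653 0.727
  outer loop
   vertex 2.6 1.5 3.1
   vertex 2.3 3.6 1.3
   vertex 0.2 1.5 3.8
  endloop
 endfacet
 facet normal 0.525 -0.416 -0.742
  outer loop
   vertex 3.1 2.7 1.5
   vertex 3.1 0.2 2.9
   vertex 0.5 1.2 0.5
  endloop
 endfacet
 facet normal 0.375 -0.033 -0.926
  outer loop
   vertex 3.1 2.7 1.5
   vertex 0.5 1.2 0.5
   vertex 1.9 3.1 1.0
  endloop
 endfacet
 facet normal 0.430 0.186 -0.883
  outer loop
   vertex 3.1 2.7 1.5
   vertex 1.9 3.1 1.0
   vertex 2.3 3.6 1.3
  endloop
 endfacet
 facet normal 0.851 0.257 0.458
  outer loop
   vertex 3.1 2.7 1.5
   vertex 2.6 1.5 3.1
   vertex 3.1 0.2 2.9
  endloop
 endfacet
 facet normal 0.520 0.598 0.611
  outer loop
   vertex 3.1 2.7 1.5
   vertex 2.3 3.6 1.3
   vertex 2.6 1.5 3.1
  endloop
 endfacet
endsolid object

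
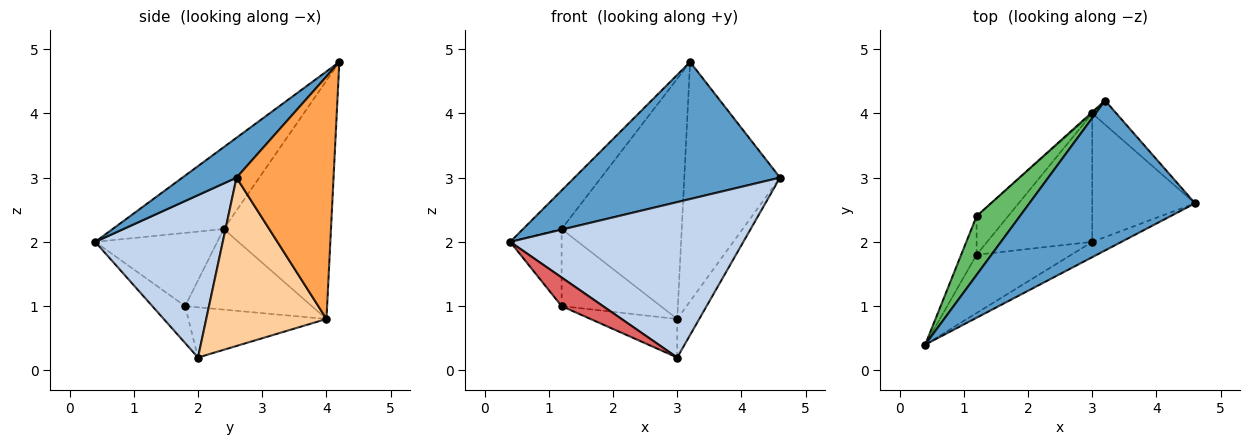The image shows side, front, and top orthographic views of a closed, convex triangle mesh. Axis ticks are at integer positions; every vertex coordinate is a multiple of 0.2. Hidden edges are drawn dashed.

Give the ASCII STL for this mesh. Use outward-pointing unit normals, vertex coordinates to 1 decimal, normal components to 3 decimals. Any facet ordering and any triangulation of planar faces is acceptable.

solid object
 facet normal 0.175 -0.664 0.727
  outer loop
   vertex 3.2 4.2 4.8
   vertex 0.4 0.4 2.0
   vertex 4.6 2.6 3.0
  endloop
 endfacet
 facet normal 0.478 -0.874 -0.086
  outer loop
   vertex 3.0 2.0 0.2
   vertex 4.6 2.6 3.0
   vertex 0.4 0.4 2.0
  endloop
 endfacet
 facet normal 0.710 0.701 -0.071
  outer loop
   vertex 3.0 4.0 0.8
   vertex 3.2 4.2 4.8
   vertex 4.6 2.6 3.0
  endloop
 endfacet
 facet normal 0.843 0.154 -0.515
  outer loop
   vertex 3.0 4.0 0.8
   vertex 4.6 2.6 3.0
   vertex 3.0 2.0 0.2
  endloop
 endfacet
 facet normal -0.845 0.293 0.447
  outer loop
   vertex 1.2 2.4 2.2
   vertex 0.4 0.4 2.0
   vertex 3.2 4.2 4.8
  endloop
 endfacet
 facet normal -0.666 0.746 -0.004
  outer loop
   vertex 1.2 2.4 2.2
   vertex 3.2 4.2 4.8
   vertex 3.0 4.0 0.8
  endloop
 endfacet
 facet normal -0.330 -0.416 -0.847
  outer loop
   vertex 1.2 1.8 1.0
   vertex 3.0 2.0 0.2
   vertex 0.4 0.4 2.0
  endloop
 endfacet
 facet normal -0.416 0.261 -0.871
  outer loop
   vertex 1.2 1.8 1.0
   vertex 3.0 4.0 0.8
   vertex 3.0 2.0 0.2
  endloop
 endfacet
 facet normal -0.905 0.381 -0.190
  outer loop
   vertex 1.2 1.8 1.0
   vertex 0.4 0.4 2.0
   vertex 1.2 2.4 2.2
  endloop
 endfacet
 facet normal -0.753 0.589 -0.294
  outer loop
   vertex 1.2 1.8 1.0
   vertex 1.2 2.4 2.2
   vertex 3.0 4.0 0.8
  endloop
 endfacet
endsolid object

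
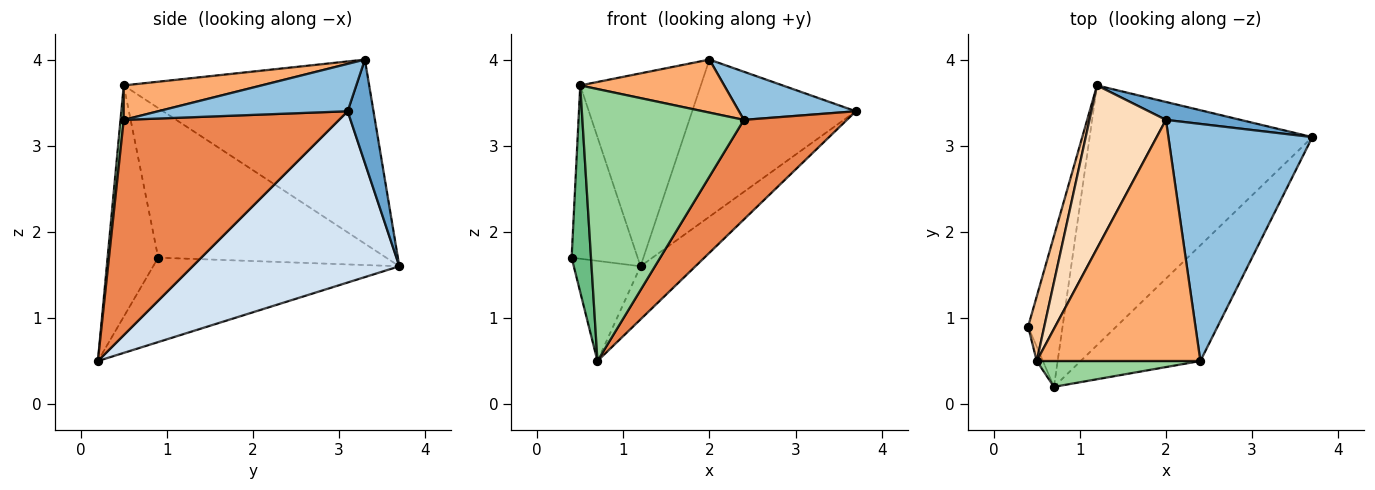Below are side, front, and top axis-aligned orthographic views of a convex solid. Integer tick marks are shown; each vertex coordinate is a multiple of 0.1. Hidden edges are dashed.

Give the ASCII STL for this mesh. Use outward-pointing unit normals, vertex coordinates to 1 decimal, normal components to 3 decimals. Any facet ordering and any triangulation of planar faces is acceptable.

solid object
 facet normal 0.155 0.982 0.112
  outer loop
   vertex 2.0 3.3 4.0
   vertex 3.7 3.1 3.4
   vertex 1.2 3.7 1.6
  endloop
 endfacet
 facet normal 0.307 -0.189 0.933
  outer loop
   vertex 2.4 0.5 3.3
   vertex 3.7 3.1 3.4
   vertex 2.0 3.3 4.0
  endloop
 endfacet
 facet normal -0.898 0.243 -0.367
  outer loop
   vertex 0.7 0.2 0.5
   vertex 0.4 0.9 1.7
   vertex 1.2 3.7 1.6
  endloop
 endfacet
 facet normal 0.602 0.160 -0.782
  outer loop
   vertex 0.7 0.2 0.5
   vertex 1.2 3.7 1.6
   vertex 3.7 3.1 3.4
  endloop
 endfacet
 facet normal 0.806 -0.386 -0.448
  outer loop
   vertex 0.7 0.2 0.5
   vertex 3.7 3.1 3.4
   vertex 2.4 0.5 3.3
  endloop
 endfacet
 facet normal 0.201 -0.210 0.957
  outer loop
   vertex 0.5 0.5 3.7
   vertex 2.4 0.5 3.3
   vertex 2.0 3.3 4.0
  endloop
 endfacet
 facet normal -0.955 0.277 0.103
  outer loop
   vertex 0.5 0.5 3.7
   vertex 1.2 3.7 1.6
   vertex 0.4 0.9 1.7
  endloop
 endfacet
 facet normal -0.841 0.413 0.349
  outer loop
   vertex 0.5 0.5 3.7
   vertex 2.0 3.3 4.0
   vertex 1.2 3.7 1.6
  endloop
 endfacet
 facet normal -0.934 -0.358 -0.025
  outer loop
   vertex 0.5 0.5 3.7
   vertex 0.4 0.9 1.7
   vertex 0.7 0.2 0.5
  endloop
 endfacet
 facet normal 0.020 -0.995 0.095
  outer loop
   vertex 0.5 0.5 3.7
   vertex 0.7 0.2 0.5
   vertex 2.4 0.5 3.3
  endloop
 endfacet
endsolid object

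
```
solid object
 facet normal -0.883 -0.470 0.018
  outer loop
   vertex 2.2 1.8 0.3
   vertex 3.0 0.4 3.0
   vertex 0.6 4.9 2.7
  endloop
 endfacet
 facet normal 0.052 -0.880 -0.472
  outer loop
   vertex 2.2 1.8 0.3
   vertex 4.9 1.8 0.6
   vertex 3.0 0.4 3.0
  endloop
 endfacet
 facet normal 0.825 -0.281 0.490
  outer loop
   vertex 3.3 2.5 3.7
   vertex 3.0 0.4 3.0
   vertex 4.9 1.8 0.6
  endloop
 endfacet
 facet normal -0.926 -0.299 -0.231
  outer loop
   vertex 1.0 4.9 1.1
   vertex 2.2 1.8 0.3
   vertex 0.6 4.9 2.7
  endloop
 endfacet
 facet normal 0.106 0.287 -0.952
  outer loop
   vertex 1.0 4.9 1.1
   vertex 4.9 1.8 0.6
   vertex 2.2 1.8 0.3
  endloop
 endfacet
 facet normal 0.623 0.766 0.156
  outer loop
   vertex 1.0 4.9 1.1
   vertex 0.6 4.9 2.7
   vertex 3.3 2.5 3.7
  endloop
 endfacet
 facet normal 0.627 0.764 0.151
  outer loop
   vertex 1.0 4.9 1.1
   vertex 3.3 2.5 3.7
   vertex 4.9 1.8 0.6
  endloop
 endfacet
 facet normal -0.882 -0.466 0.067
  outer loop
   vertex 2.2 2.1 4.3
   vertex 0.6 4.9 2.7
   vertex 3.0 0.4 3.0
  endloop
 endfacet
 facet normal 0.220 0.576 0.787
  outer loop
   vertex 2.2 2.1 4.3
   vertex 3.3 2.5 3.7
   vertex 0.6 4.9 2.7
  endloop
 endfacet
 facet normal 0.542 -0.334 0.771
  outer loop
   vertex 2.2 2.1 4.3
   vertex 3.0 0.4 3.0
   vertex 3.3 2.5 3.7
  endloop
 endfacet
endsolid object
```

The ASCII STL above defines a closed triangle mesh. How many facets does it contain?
10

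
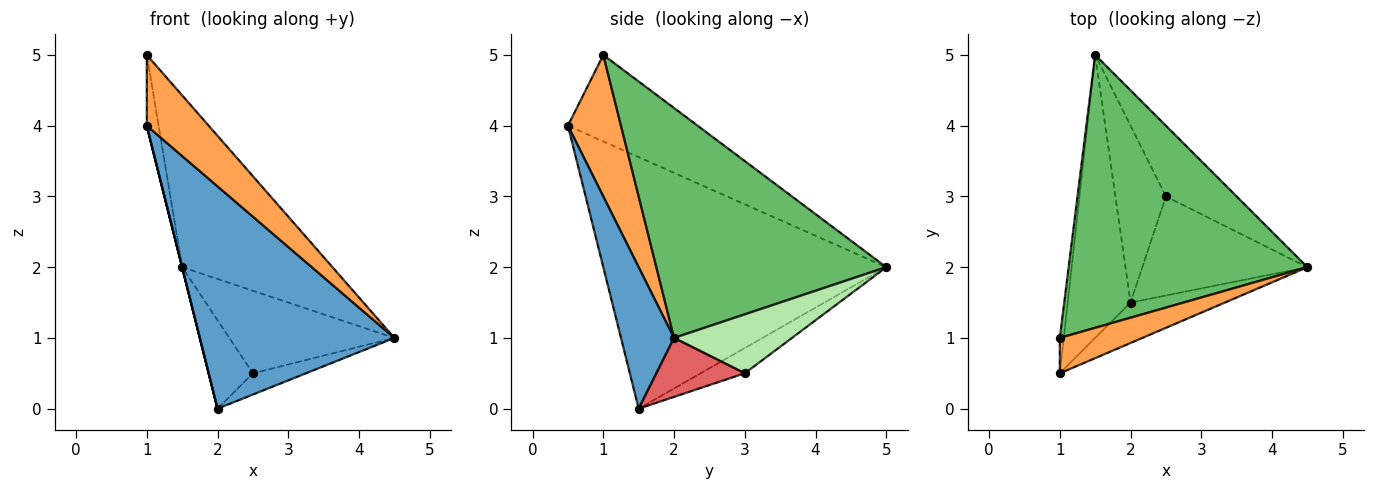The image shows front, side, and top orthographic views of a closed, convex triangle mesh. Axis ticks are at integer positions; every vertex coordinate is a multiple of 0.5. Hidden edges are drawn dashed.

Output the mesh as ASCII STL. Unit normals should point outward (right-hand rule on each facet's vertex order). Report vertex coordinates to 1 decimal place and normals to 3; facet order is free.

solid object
 facet normal 0.259 -0.950 -0.173
  outer loop
   vertex 2.0 1.5 0.0
   vertex 4.5 2.0 1.0
   vertex 1.0 0.5 4.0
  endloop
 endfacet
 facet normal -0.970 0.000 -0.243
  outer loop
   vertex 2.0 1.5 0.0
   vertex 1.0 0.5 4.0
   vertex 1.5 5.0 2.0
  endloop
 endfacet
 facet normal 0.608 -0.710 0.355
  outer loop
   vertex 1.0 1.0 5.0
   vertex 1.0 0.5 4.0
   vertex 4.5 2.0 1.0
  endloop
 endfacet
 facet normal -0.995 0.090 -0.045
  outer loop
   vertex 1.0 1.0 5.0
   vertex 1.5 5.0 2.0
   vertex 1.0 0.5 4.0
  endloop
 endfacet
 facet normal 0.632 0.413 0.656
  outer loop
   vertex 1.0 1.0 5.0
   vertex 4.5 2.0 1.0
   vertex 1.5 5.0 2.0
  endloop
 endfacet
 facet normal 0.477 0.667 -0.572
  outer loop
   vertex 2.5 3.0 0.5
   vertex 1.5 5.0 2.0
   vertex 4.5 2.0 1.0
  endloop
 endfacet
 facet normal 0.330 0.198 -0.923
  outer loop
   vertex 2.5 3.0 0.5
   vertex 4.5 2.0 1.0
   vertex 2.0 1.5 0.0
  endloop
 endfacet
 facet normal -0.408 0.408 -0.816
  outer loop
   vertex 2.5 3.0 0.5
   vertex 2.0 1.5 0.0
   vertex 1.5 5.0 2.0
  endloop
 endfacet
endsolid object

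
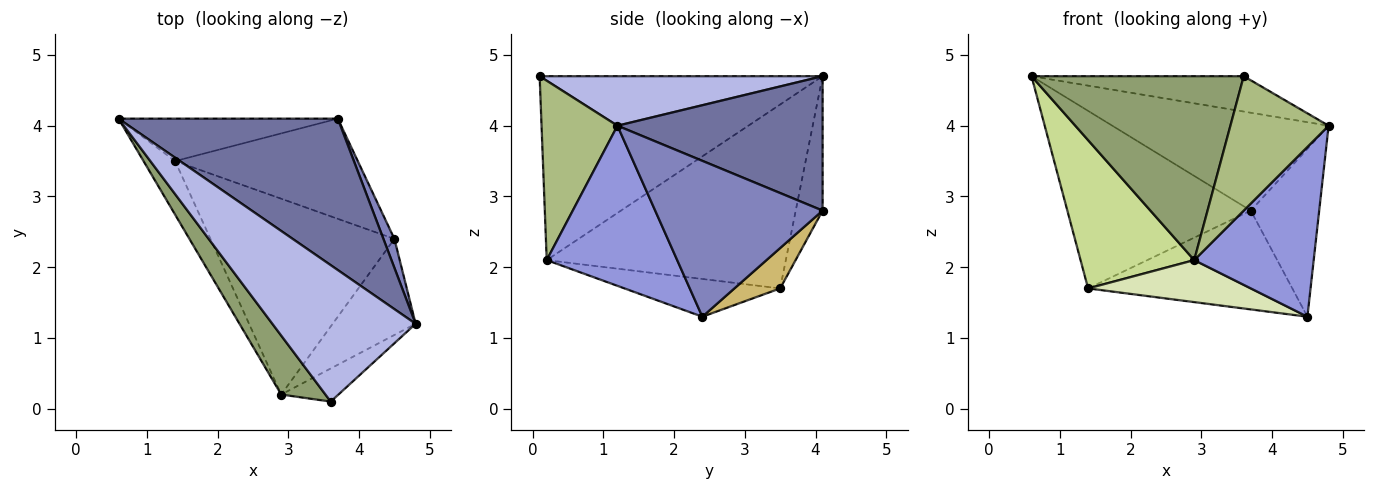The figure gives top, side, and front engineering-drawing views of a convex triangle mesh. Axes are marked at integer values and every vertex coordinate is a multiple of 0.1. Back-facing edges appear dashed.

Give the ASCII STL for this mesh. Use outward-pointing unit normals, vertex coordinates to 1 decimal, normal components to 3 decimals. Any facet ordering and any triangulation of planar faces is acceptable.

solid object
 facet normal 0.458 0.483 0.747
  outer loop
   vertex 3.7 4.1 2.8
   vertex 0.6 4.1 4.7
   vertex 4.8 1.2 4.0
  endloop
 endfacet
 facet normal 0.924 0.377 0.065
  outer loop
   vertex 4.5 2.4 1.3
   vertex 3.7 4.1 2.8
   vertex 4.8 1.2 4.0
  endloop
 endfacet
 facet normal 0.689 -0.631 -0.357
  outer loop
   vertex 2.9 0.2 2.1
   vertex 4.5 2.4 1.3
   vertex 4.8 1.2 4.0
  endloop
 endfacet
 facet normal 0.317 0.238 0.918
  outer loop
   vertex 3.6 0.1 4.7
   vertex 4.8 1.2 4.0
   vertex 0.6 4.1 4.7
  endloop
 endfacet
 facet normal -0.786 -0.589 0.189
  outer loop
   vertex 3.6 0.1 4.7
   vertex 0.6 4.1 4.7
   vertex 2.9 0.2 2.1
  endloop
 endfacet
 facet normal 0.600 -0.777 -0.191
  outer loop
   vertex 3.6 0.1 4.7
   vertex 2.9 0.2 2.1
   vertex 4.8 1.2 4.0
  endloop
 endfacet
 facet normal -0.893 -0.424 -0.153
  outer loop
   vertex 1.4 3.5 1.7
   vertex 2.9 0.2 2.1
   vertex 0.6 4.1 4.7
  endloop
 endfacet
 facet normal -0.197 -0.206 -0.959
  outer loop
   vertex 1.4 3.5 1.7
   vertex 4.5 2.4 1.3
   vertex 2.9 0.2 2.1
  endloop
 endfacet
 facet normal -0.141 0.963 -0.230
  outer loop
   vertex 1.4 3.5 1.7
   vertex 0.6 4.1 4.7
   vertex 3.7 4.1 2.8
  endloop
 endfacet
 facet normal 0.155 0.694 -0.703
  outer loop
   vertex 1.4 3.5 1.7
   vertex 3.7 4.1 2.8
   vertex 4.5 2.4 1.3
  endloop
 endfacet
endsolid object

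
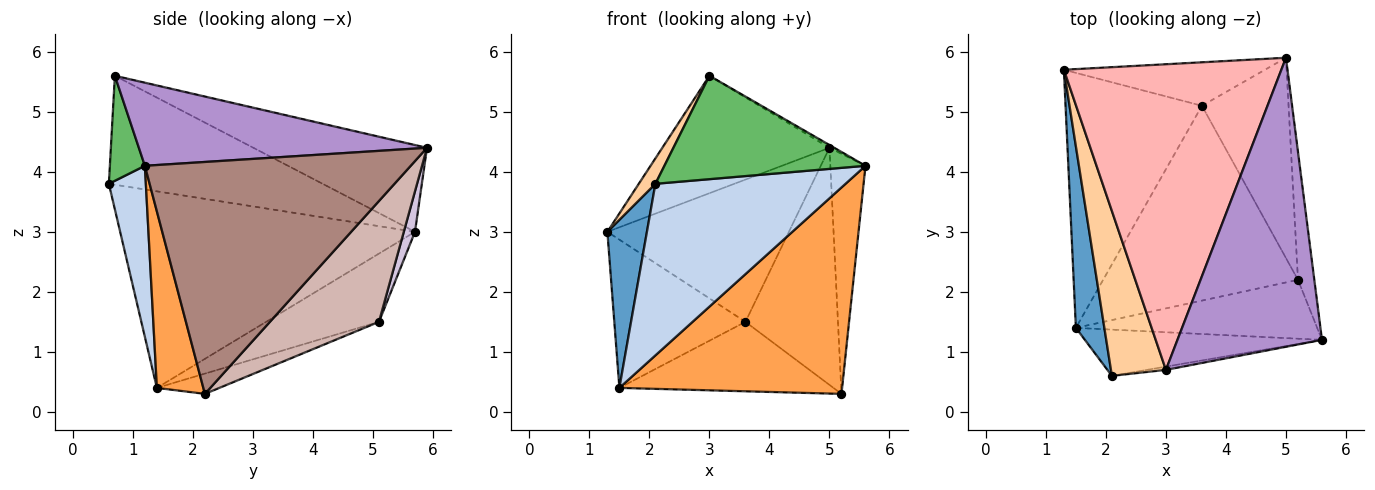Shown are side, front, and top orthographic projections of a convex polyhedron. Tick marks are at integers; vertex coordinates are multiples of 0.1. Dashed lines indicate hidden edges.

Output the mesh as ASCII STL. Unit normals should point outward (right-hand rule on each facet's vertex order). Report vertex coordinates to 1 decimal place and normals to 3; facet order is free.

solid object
 facet normal -0.981 -0.132 0.142
  outer loop
   vertex 1.5 1.4 0.4
   vertex 2.1 0.6 3.8
   vertex 1.3 5.7 3.0
  endloop
 endfacet
 facet normal 0.185 -0.949 -0.256
  outer loop
   vertex 1.5 1.4 0.4
   vertex 5.6 1.2 4.1
   vertex 2.1 0.6 3.8
  endloop
 endfacet
 facet normal 0.197 -0.943 -0.269
  outer loop
   vertex 1.5 1.4 0.4
   vertex 5.2 2.2 0.3
   vertex 5.6 1.2 4.1
  endloop
 endfacet
 facet normal -0.891 -0.069 0.449
  outer loop
   vertex 3.0 0.7 5.6
   vertex 1.3 5.7 3.0
   vertex 2.1 0.6 3.8
  endloop
 endfacet
 facet normal 0.171 -0.985 -0.031
  outer loop
   vertex 3.0 0.7 5.6
   vertex 2.1 0.6 3.8
   vertex 5.6 1.2 4.1
  endloop
 endfacet
 facet normal -0.397 0.461 -0.793
  outer loop
   vertex 3.6 5.1 1.5
   vertex 1.5 1.4 0.4
   vertex 1.3 5.7 3.0
  endloop
 endfacet
 facet normal -0.098 0.334 -0.937
  outer loop
   vertex 3.6 5.1 1.5
   vertex 5.2 2.2 0.3
   vertex 1.5 1.4 0.4
  endloop
 endfacet
 facet normal -0.349 0.336 0.875
  outer loop
   vertex 5.0 5.9 4.4
   vertex 1.3 5.7 3.0
   vertex 3.0 0.7 5.6
  endloop
 endfacet
 facet normal 0.499 0.008 0.867
  outer loop
   vertex 5.0 5.9 4.4
   vertex 3.0 0.7 5.6
   vertex 5.6 1.2 4.1
  endloop
 endfacet
 facet normal 0.059 0.955 -0.292
  outer loop
   vertex 5.0 5.9 4.4
   vertex 3.6 5.1 1.5
   vertex 1.3 5.7 3.0
  endloop
 endfacet
 facet normal 0.989 0.131 -0.070
  outer loop
   vertex 5.0 5.9 4.4
   vertex 5.6 1.2 4.1
   vertex 5.2 2.2 0.3
  endloop
 endfacet
 facet normal 0.669 0.568 -0.480
  outer loop
   vertex 5.0 5.9 4.4
   vertex 5.2 2.2 0.3
   vertex 3.6 5.1 1.5
  endloop
 endfacet
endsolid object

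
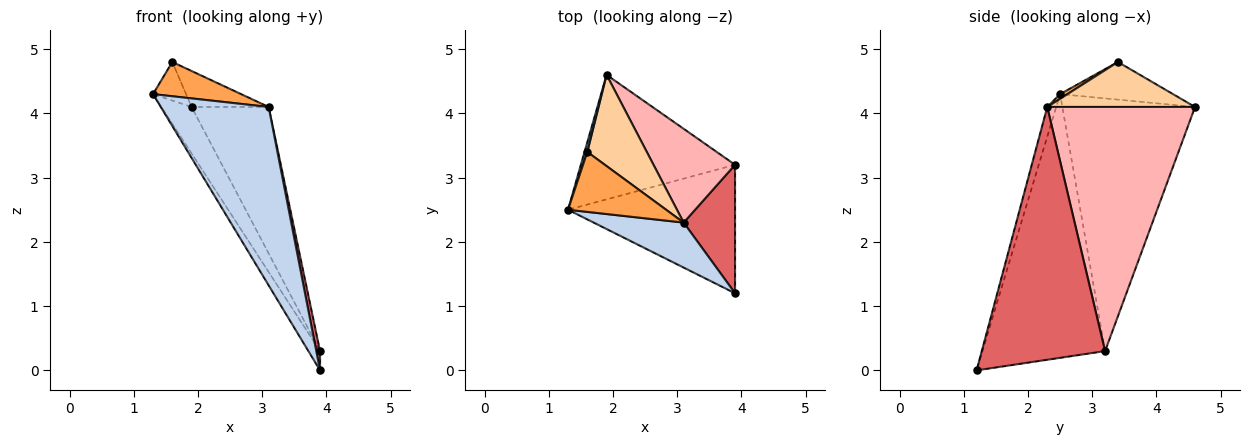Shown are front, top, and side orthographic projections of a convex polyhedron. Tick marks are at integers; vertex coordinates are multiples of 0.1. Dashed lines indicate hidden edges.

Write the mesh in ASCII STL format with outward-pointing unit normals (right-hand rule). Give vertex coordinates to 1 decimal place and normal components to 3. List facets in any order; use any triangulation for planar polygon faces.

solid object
 facet normal -0.957 0.280 0.070
  outer loop
   vertex 1.6 3.4 4.8
   vertex 1.9 4.6 4.1
   vertex 1.3 2.5 4.3
  endloop
 endfacet
 facet normal -0.080 -0.967 0.244
  outer loop
   vertex 3.1 2.3 4.1
   vertex 1.3 2.5 4.3
   vertex 3.9 1.2 0.0
  endloop
 endfacet
 facet normal 0.041 -0.496 0.868
  outer loop
   vertex 3.1 2.3 4.1
   vertex 1.6 3.4 4.8
   vertex 1.3 2.5 4.3
  endloop
 endfacet
 facet normal 0.575 0.300 0.761
  outer loop
   vertex 3.1 2.3 4.1
   vertex 1.9 4.6 4.1
   vertex 1.6 3.4 4.8
  endloop
 endfacet
 facet normal -0.842 0.080 -0.533
  outer loop
   vertex 3.9 3.2 0.3
   vertex 3.9 1.2 0.0
   vertex 1.3 2.5 4.3
  endloop
 endfacet
 facet normal -0.838 0.191 -0.511
  outer loop
   vertex 3.9 3.2 0.3
   vertex 1.3 2.5 4.3
   vertex 1.9 4.6 4.1
  endloop
 endfacet
 facet normal 0.980 -0.030 0.199
  outer loop
   vertex 3.9 3.2 0.3
   vertex 3.1 2.3 4.1
   vertex 3.9 1.2 0.0
  endloop
 endfacet
 facet normal 0.850 0.444 0.284
  outer loop
   vertex 3.9 3.2 0.3
   vertex 1.9 4.6 4.1
   vertex 3.1 2.3 4.1
  endloop
 endfacet
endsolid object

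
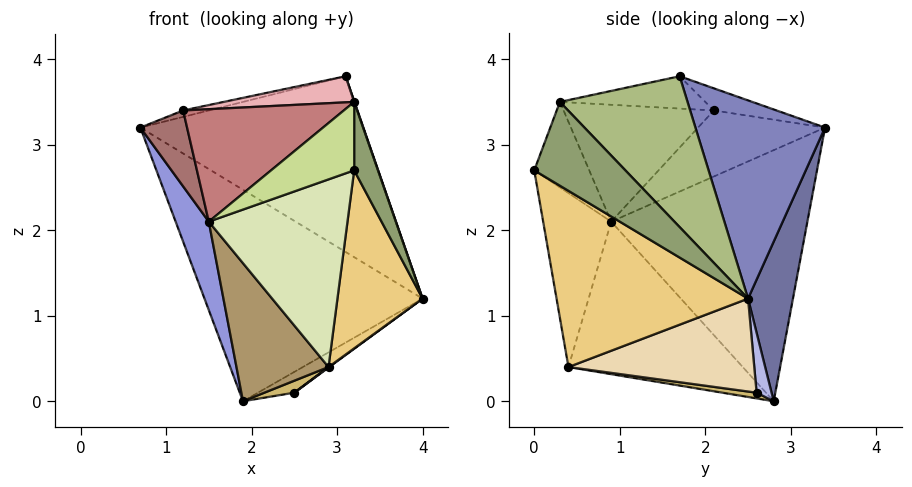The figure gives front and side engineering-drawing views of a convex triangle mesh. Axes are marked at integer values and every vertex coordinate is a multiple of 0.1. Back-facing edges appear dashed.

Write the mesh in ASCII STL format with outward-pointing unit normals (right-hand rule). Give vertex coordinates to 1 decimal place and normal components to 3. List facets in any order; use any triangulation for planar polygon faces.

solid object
 facet normal 0.200 0.974 -0.107
  outer loop
   vertex 1.9 2.8 0.0
   vertex 0.7 3.4 3.2
   vertex 4.0 2.5 1.2
  endloop
 endfacet
 facet normal 0.460 0.791 0.403
  outer loop
   vertex 3.1 1.7 3.8
   vertex 4.0 2.5 1.2
   vertex 0.7 3.4 3.2
  endloop
 endfacet
 facet normal -0.934 -0.158 -0.321
  outer loop
   vertex 1.5 0.9 2.1
   vertex 0.7 3.4 3.2
   vertex 1.9 2.8 0.0
  endloop
 endfacet
 facet normal 0.349 0.848 -0.399
  outer loop
   vertex 2.5 2.6 0.1
   vertex 1.9 2.8 0.0
   vertex 4.0 2.5 1.2
  endloop
 endfacet
 facet normal 0.963 -0.252 0.094
  outer loop
   vertex 3.2 0.3 3.5
   vertex 3.2 0.0 2.7
   vertex 4.0 2.5 1.2
  endloop
 endfacet
 facet normal 0.945 -0.002 0.326
  outer loop
   vertex 3.2 0.3 3.5
   vertex 4.0 2.5 1.2
   vertex 3.1 1.7 3.8
  endloop
 endfacet
 facet normal -0.527 -0.796 0.298
  outer loop
   vertex 3.2 0.3 3.5
   vertex 1.5 0.9 2.1
   vertex 3.2 0.0 2.7
  endloop
 endfacet
 facet normal -0.438 -0.893 -0.098
  outer loop
   vertex 2.9 0.4 0.4
   vertex 3.2 0.0 2.7
   vertex 1.5 0.9 2.1
  endloop
 endfacet
 facet normal -0.761 -0.402 -0.509
  outer loop
   vertex 2.9 0.4 0.4
   vertex 1.5 0.9 2.1
   vertex 1.9 2.8 0.0
  endloop
 endfacet
 facet normal 0.127 -0.111 -0.986
  outer loop
   vertex 2.9 0.4 0.4
   vertex 1.9 2.8 0.0
   vertex 2.5 2.6 0.1
  endloop
 endfacet
 facet normal 0.898 -0.399 -0.187
  outer loop
   vertex 2.9 0.4 0.4
   vertex 4.0 2.5 1.2
   vertex 3.2 0.0 2.7
  endloop
 endfacet
 facet normal 0.591 -0.002 -0.806
  outer loop
   vertex 2.9 0.4 0.4
   vertex 2.5 2.6 0.1
   vertex 4.0 2.5 1.2
  endloop
 endfacet
 facet normal -0.934 -0.343 0.102
  outer loop
   vertex 1.2 2.1 3.4
   vertex 0.7 3.4 3.2
   vertex 1.5 0.9 2.1
  endloop
 endfacet
 facet normal -0.607 -0.649 0.459
  outer loop
   vertex 1.2 2.1 3.4
   vertex 1.5 0.9 2.1
   vertex 3.2 0.3 3.5
  endloop
 endfacet
 facet normal -0.190 0.078 0.979
  outer loop
   vertex 1.2 2.1 3.4
   vertex 3.1 1.7 3.8
   vertex 0.7 3.4 3.2
  endloop
 endfacet
 facet normal -0.245 -0.220 0.944
  outer loop
   vertex 1.2 2.1 3.4
   vertex 3.2 0.3 3.5
   vertex 3.1 1.7 3.8
  endloop
 endfacet
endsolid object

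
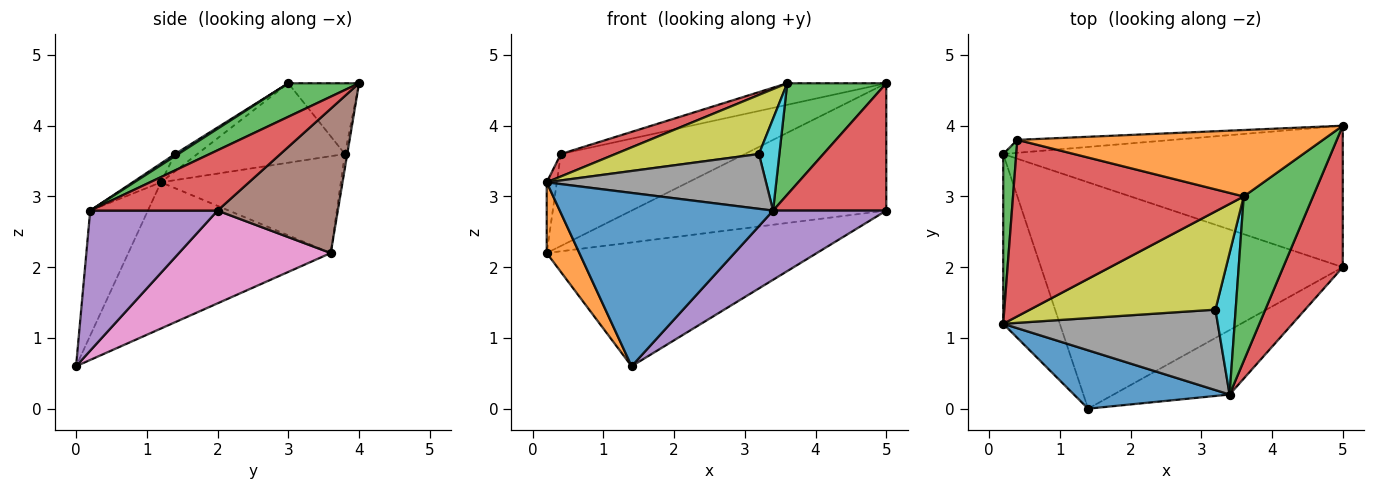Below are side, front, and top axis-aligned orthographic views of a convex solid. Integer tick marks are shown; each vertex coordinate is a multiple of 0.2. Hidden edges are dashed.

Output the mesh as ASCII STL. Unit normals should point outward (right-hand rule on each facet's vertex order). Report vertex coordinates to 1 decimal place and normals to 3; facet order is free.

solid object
 facet normal -0.248 -0.918 0.309
  outer loop
   vertex 3.4 0.2 2.8
   vertex 0.2 1.2 3.2
   vertex 1.4 0.0 0.6
  endloop
 endfacet
 facet normal -0.922 -0.149 -0.357
  outer loop
   vertex 0.2 3.6 2.2
   vertex 1.4 0.0 0.6
   vertex 0.2 1.2 3.2
  endloop
 endfacet
 facet normal 0.372 -0.521 0.769
  outer loop
   vertex 3.6 3.0 4.6
   vertex 3.4 0.2 2.8
   vertex 5.0 4.0 4.6
  endloop
 endfacet
 facet normal 0.601 -0.535 0.594
  outer loop
   vertex 5.0 2.0 2.8
   vertex 5.0 4.0 4.6
   vertex 3.4 0.2 2.8
  endloop
 endfacet
 facet normal 0.635 -0.565 -0.526
  outer loop
   vertex 5.0 2.0 2.8
   vertex 3.4 0.2 2.8
   vertex 1.4 0.0 0.6
  endloop
 endfacet
 facet normal 0.301 0.638 -0.709
  outer loop
   vertex 5.0 2.0 2.8
   vertex 0.2 3.6 2.2
   vertex 5.0 4.0 4.6
  endloop
 endfacet
 facet normal 0.260 0.463 -0.847
  outer loop
   vertex 5.0 2.0 2.8
   vertex 1.4 0.0 0.6
   vertex 0.2 3.6 2.2
  endloop
 endfacet
 facet normal -0.072 -0.562 0.824
  outer loop
   vertex 3.2 1.4 3.6
   vertex 0.2 1.2 3.2
   vertex 3.4 0.2 2.8
  endloop
 endfacet
 facet normal -0.080 -0.514 0.854
  outer loop
   vertex 3.2 1.4 3.6
   vertex 3.6 3.0 4.6
   vertex 0.2 1.2 3.2
  endloop
 endfacet
 facet normal 0.084 -0.543 0.836
  outer loop
   vertex 3.2 1.4 3.6
   vertex 3.4 0.2 2.8
   vertex 3.6 3.0 4.6
  endloop
 endfacet
 facet normal -0.013 0.990 -0.140
  outer loop
   vertex 0.4 3.8 3.6
   vertex 5.0 4.0 4.6
   vertex 0.2 3.6 2.2
  endloop
 endfacet
 facet normal -0.215 0.301 0.929
  outer loop
   vertex 0.4 3.8 3.6
   vertex 3.6 3.0 4.6
   vertex 5.0 4.0 4.6
  endloop
 endfacet
 facet normal -0.989 0.056 0.133
  outer loop
   vertex 0.4 3.8 3.6
   vertex 0.2 3.6 2.2
   vertex 0.2 1.2 3.2
  endloop
 endfacet
 facet normal -0.323 -0.120 0.939
  outer loop
   vertex 0.4 3.8 3.6
   vertex 0.2 1.2 3.2
   vertex 3.6 3.0 4.6
  endloop
 endfacet
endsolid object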